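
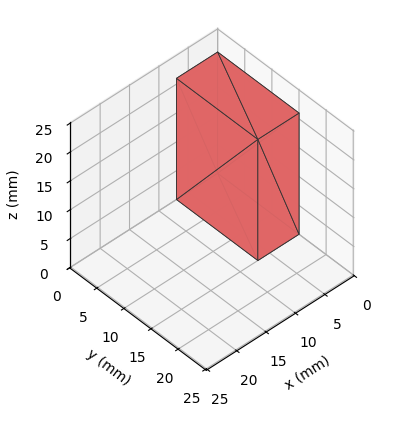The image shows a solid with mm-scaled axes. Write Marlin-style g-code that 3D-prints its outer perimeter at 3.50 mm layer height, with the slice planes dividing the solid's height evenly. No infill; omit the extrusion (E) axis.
Reading the render: the shape is a rectangular box, roughly 7 × 15 mm footprint and 21 mm tall (dimensions read to the nearest mm from the axis ticks). For the g-code, the solid's height is divided into equal slices at the stated Δz and each level perimeter traced with G1 moves after a G0 lift.

; perimeter-only toolpath
G21 ; units = mm
G90 ; absolute positioning
G28 ; home
; layer 1
G0 Z3.50
G0 X0.00 Y0.00
G1 X7.00 Y0.00
G1 X7.00 Y15.00
G1 X0.00 Y15.00
G1 X0.00 Y0.00
; layer 2
G0 Z7.00
G0 X0.00 Y0.00
G1 X7.00 Y0.00
G1 X7.00 Y15.00
G1 X0.00 Y15.00
G1 X0.00 Y0.00
; layer 3
G0 Z10.50
G0 X0.00 Y0.00
G1 X7.00 Y0.00
G1 X7.00 Y15.00
G1 X0.00 Y15.00
G1 X0.00 Y0.00
; layer 4
G0 Z14.00
G0 X0.00 Y0.00
G1 X7.00 Y0.00
G1 X7.00 Y15.00
G1 X0.00 Y15.00
G1 X0.00 Y0.00
; layer 5
G0 Z17.50
G0 X0.00 Y0.00
G1 X7.00 Y0.00
G1 X7.00 Y15.00
G1 X0.00 Y15.00
G1 X0.00 Y0.00
; layer 6
G0 Z21.00
G0 X0.00 Y0.00
G1 X7.00 Y0.00
G1 X7.00 Y15.00
G1 X0.00 Y15.00
G1 X0.00 Y0.00
M2 ; end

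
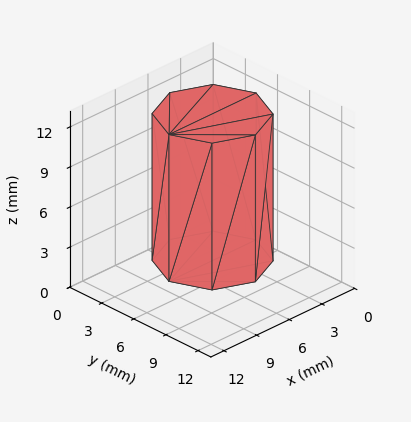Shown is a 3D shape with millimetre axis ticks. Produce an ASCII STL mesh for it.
Reading the render: the shape is a regular 8-sided prism (a cylinder approximated with 8 flat sides), circumscribed radius ≈ 4 mm, height ≈ 11 mm (dimensions read to the nearest mm from the axis ticks). For the STL, each face is triangulated and given an outward normal.

solid part
  facet normal 0.0000 0.0000 -1.0000
    outer loop
      vertex 4.0 8.0 0.0
      vertex 6.8 6.8 0.0
      vertex 8.0 4.0 0.0
    endloop
  endfacet
  facet normal 0.0000 0.0000 -1.0000
    outer loop
      vertex 1.2 6.8 0.0
      vertex 4.0 8.0 0.0
      vertex 8.0 4.0 0.0
    endloop
  endfacet
  facet normal 0.0000 0.0000 -1.0000
    outer loop
      vertex 0.0 4.0 0.0
      vertex 1.2 6.8 0.0
      vertex 8.0 4.0 0.0
    endloop
  endfacet
  facet normal 0.0000 0.0000 -1.0000
    outer loop
      vertex 1.2 1.2 0.0
      vertex 0.0 4.0 0.0
      vertex 8.0 4.0 0.0
    endloop
  endfacet
  facet normal 0.0000 0.0000 -1.0000
    outer loop
      vertex 4.0 0.0 0.0
      vertex 1.2 1.2 0.0
      vertex 8.0 4.0 0.0
    endloop
  endfacet
  facet normal 0.0000 0.0000 -1.0000
    outer loop
      vertex 6.8 1.2 0.0
      vertex 4.0 0.0 0.0
      vertex 8.0 4.0 0.0
    endloop
  endfacet
  facet normal 0.0000 0.0000 1.0000
    outer loop
      vertex 8.0 4.0 11.0
      vertex 6.8 6.8 11.0
      vertex 4.0 8.0 11.0
    endloop
  endfacet
  facet normal 0.0000 0.0000 1.0000
    outer loop
      vertex 8.0 4.0 11.0
      vertex 4.0 8.0 11.0
      vertex 1.2 6.8 11.0
    endloop
  endfacet
  facet normal 0.0000 0.0000 1.0000
    outer loop
      vertex 8.0 4.0 11.0
      vertex 1.2 6.8 11.0
      vertex 0.0 4.0 11.0
    endloop
  endfacet
  facet normal 0.0000 0.0000 1.0000
    outer loop
      vertex 8.0 4.0 11.0
      vertex 0.0 4.0 11.0
      vertex 1.2 1.2 11.0
    endloop
  endfacet
  facet normal 0.0000 0.0000 1.0000
    outer loop
      vertex 8.0 4.0 11.0
      vertex 1.2 1.2 11.0
      vertex 4.0 0.0 11.0
    endloop
  endfacet
  facet normal 0.0000 0.0000 1.0000
    outer loop
      vertex 8.0 4.0 11.0
      vertex 4.0 0.0 11.0
      vertex 6.8 1.2 11.0
    endloop
  endfacet
  facet normal 0.9191 0.3939 0.0000
    outer loop
      vertex 8.0 4.0 0.0
      vertex 6.8 6.8 0.0
      vertex 6.8 6.8 11.0
    endloop
  endfacet
  facet normal 0.9191 0.3939 0.0000
    outer loop
      vertex 8.0 4.0 0.0
      vertex 6.8 6.8 11.0
      vertex 8.0 4.0 11.0
    endloop
  endfacet
  facet normal 0.3939 0.9191 0.0000
    outer loop
      vertex 6.8 6.8 0.0
      vertex 4.0 8.0 0.0
      vertex 4.0 8.0 11.0
    endloop
  endfacet
  facet normal 0.3939 0.9191 0.0000
    outer loop
      vertex 6.8 6.8 0.0
      vertex 4.0 8.0 11.0
      vertex 6.8 6.8 11.0
    endloop
  endfacet
  facet normal -0.3939 0.9191 0.0000
    outer loop
      vertex 4.0 8.0 0.0
      vertex 1.2 6.8 0.0
      vertex 1.2 6.8 11.0
    endloop
  endfacet
  facet normal -0.3939 0.9191 0.0000
    outer loop
      vertex 4.0 8.0 0.0
      vertex 1.2 6.8 11.0
      vertex 4.0 8.0 11.0
    endloop
  endfacet
  facet normal -0.9191 0.3939 0.0000
    outer loop
      vertex 1.2 6.8 0.0
      vertex 0.0 4.0 0.0
      vertex 0.0 4.0 11.0
    endloop
  endfacet
  facet normal -0.9191 0.3939 0.0000
    outer loop
      vertex 1.2 6.8 0.0
      vertex 0.0 4.0 11.0
      vertex 1.2 6.8 11.0
    endloop
  endfacet
  facet normal -0.9191 -0.3939 0.0000
    outer loop
      vertex 0.0 4.0 0.0
      vertex 1.2 1.2 0.0
      vertex 1.2 1.2 11.0
    endloop
  endfacet
  facet normal -0.9191 -0.3939 0.0000
    outer loop
      vertex 0.0 4.0 0.0
      vertex 1.2 1.2 11.0
      vertex 0.0 4.0 11.0
    endloop
  endfacet
  facet normal -0.3939 -0.9191 0.0000
    outer loop
      vertex 1.2 1.2 0.0
      vertex 4.0 0.0 0.0
      vertex 4.0 0.0 11.0
    endloop
  endfacet
  facet normal -0.3939 -0.9191 0.0000
    outer loop
      vertex 1.2 1.2 0.0
      vertex 4.0 0.0 11.0
      vertex 1.2 1.2 11.0
    endloop
  endfacet
  facet normal 0.3939 -0.9191 0.0000
    outer loop
      vertex 4.0 0.0 0.0
      vertex 6.8 1.2 0.0
      vertex 6.8 1.2 11.0
    endloop
  endfacet
  facet normal 0.3939 -0.9191 0.0000
    outer loop
      vertex 4.0 0.0 0.0
      vertex 6.8 1.2 11.0
      vertex 4.0 0.0 11.0
    endloop
  endfacet
  facet normal 0.9191 -0.3939 0.0000
    outer loop
      vertex 6.8 1.2 0.0
      vertex 8.0 4.0 0.0
      vertex 8.0 4.0 11.0
    endloop
  endfacet
  facet normal 0.9191 -0.3939 0.0000
    outer loop
      vertex 6.8 1.2 0.0
      vertex 8.0 4.0 11.0
      vertex 6.8 1.2 11.0
    endloop
  endfacet
endsolid part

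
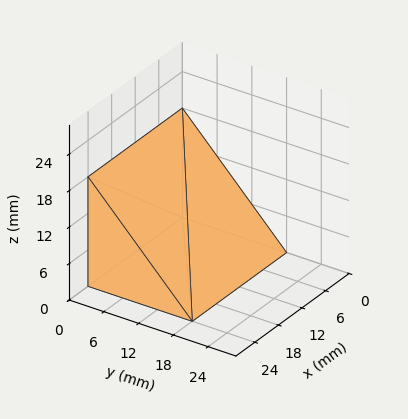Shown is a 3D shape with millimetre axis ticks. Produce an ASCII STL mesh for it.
Reading the render: the shape is a wedge (ramp): 24 × 18 mm base, rising to 18 mm along the y=0 edge and sloping linearly to z=0 at y=18 (dimensions read to the nearest mm from the axis ticks). For the STL, each face is triangulated and given an outward normal.

solid part
  facet normal 0.0000 0.0000 -1.0000
    outer loop
      vertex 24.0 18.0 0.0
      vertex 24.0 0.0 0.0
      vertex 0.0 0.0 0.0
    endloop
  endfacet
  facet normal 0.0000 0.0000 -1.0000
    outer loop
      vertex 0.0 18.0 0.0
      vertex 24.0 18.0 0.0
      vertex 0.0 0.0 0.0
    endloop
  endfacet
  facet normal 0.0000 -1.0000 0.0000
    outer loop
      vertex 0.0 0.0 0.0
      vertex 24.0 0.0 0.0
      vertex 24.0 0.0 18.0
    endloop
  endfacet
  facet normal 0.0000 -1.0000 0.0000
    outer loop
      vertex 0.0 0.0 0.0
      vertex 24.0 0.0 18.0
      vertex 0.0 0.0 18.0
    endloop
  endfacet
  facet normal 0.0000 0.7071 0.7071
    outer loop
      vertex 0.0 0.0 18.0
      vertex 24.0 0.0 18.0
      vertex 24.0 18.0 0.0
    endloop
  endfacet
  facet normal 0.0000 0.7071 0.7071
    outer loop
      vertex 0.0 0.0 18.0
      vertex 24.0 18.0 0.0
      vertex 0.0 18.0 0.0
    endloop
  endfacet
  facet normal -1.0000 0.0000 0.0000
    outer loop
      vertex 0.0 0.0 18.0
      vertex 0.0 18.0 0.0
      vertex 0.0 0.0 0.0
    endloop
  endfacet
  facet normal 1.0000 0.0000 0.0000
    outer loop
      vertex 24.0 0.0 0.0
      vertex 24.0 18.0 0.0
      vertex 24.0 0.0 18.0
    endloop
  endfacet
endsolid part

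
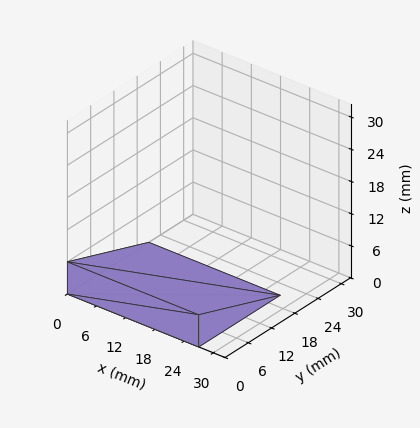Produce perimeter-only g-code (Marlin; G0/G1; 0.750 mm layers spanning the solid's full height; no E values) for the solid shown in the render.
Reading the render: the shape is a wedge (ramp): 27 × 21 mm base, rising to 6 mm along the y=0 edge and sloping linearly to z=0 at y=21 (dimensions read to the nearest mm from the axis ticks). For the g-code, the solid's height is divided into equal slices at the stated Δz and each level perimeter traced with G1 moves after a G0 lift.

; perimeter-only toolpath
G21 ; units = mm
G90 ; absolute positioning
G28 ; home
; layer 1
G0 Z0.750
G0 X0.000 Y0.000
G1 X27.000 Y0.000
G1 X27.000 Y18.375
G1 X0.000 Y18.375
G1 X0.000 Y0.000
; layer 2
G0 Z1.500
G0 X0.000 Y0.000
G1 X27.000 Y0.000
G1 X27.000 Y15.750
G1 X0.000 Y15.750
G1 X0.000 Y0.000
; layer 3
G0 Z2.250
G0 X0.000 Y0.000
G1 X27.000 Y0.000
G1 X27.000 Y13.125
G1 X0.000 Y13.125
G1 X0.000 Y0.000
; layer 4
G0 Z3.000
G0 X0.000 Y0.000
G1 X27.000 Y0.000
G1 X27.000 Y10.500
G1 X0.000 Y10.500
G1 X0.000 Y0.000
; layer 5
G0 Z3.750
G0 X0.000 Y0.000
G1 X27.000 Y0.000
G1 X27.000 Y7.875
G1 X0.000 Y7.875
G1 X0.000 Y0.000
; layer 6
G0 Z4.500
G0 X0.000 Y0.000
G1 X27.000 Y0.000
G1 X27.000 Y5.250
G1 X0.000 Y5.250
G1 X0.000 Y0.000
; layer 7
G0 Z5.250
G0 X0.000 Y0.000
G1 X27.000 Y0.000
G1 X27.000 Y2.625
G1 X0.000 Y2.625
G1 X0.000 Y0.000
M2 ; end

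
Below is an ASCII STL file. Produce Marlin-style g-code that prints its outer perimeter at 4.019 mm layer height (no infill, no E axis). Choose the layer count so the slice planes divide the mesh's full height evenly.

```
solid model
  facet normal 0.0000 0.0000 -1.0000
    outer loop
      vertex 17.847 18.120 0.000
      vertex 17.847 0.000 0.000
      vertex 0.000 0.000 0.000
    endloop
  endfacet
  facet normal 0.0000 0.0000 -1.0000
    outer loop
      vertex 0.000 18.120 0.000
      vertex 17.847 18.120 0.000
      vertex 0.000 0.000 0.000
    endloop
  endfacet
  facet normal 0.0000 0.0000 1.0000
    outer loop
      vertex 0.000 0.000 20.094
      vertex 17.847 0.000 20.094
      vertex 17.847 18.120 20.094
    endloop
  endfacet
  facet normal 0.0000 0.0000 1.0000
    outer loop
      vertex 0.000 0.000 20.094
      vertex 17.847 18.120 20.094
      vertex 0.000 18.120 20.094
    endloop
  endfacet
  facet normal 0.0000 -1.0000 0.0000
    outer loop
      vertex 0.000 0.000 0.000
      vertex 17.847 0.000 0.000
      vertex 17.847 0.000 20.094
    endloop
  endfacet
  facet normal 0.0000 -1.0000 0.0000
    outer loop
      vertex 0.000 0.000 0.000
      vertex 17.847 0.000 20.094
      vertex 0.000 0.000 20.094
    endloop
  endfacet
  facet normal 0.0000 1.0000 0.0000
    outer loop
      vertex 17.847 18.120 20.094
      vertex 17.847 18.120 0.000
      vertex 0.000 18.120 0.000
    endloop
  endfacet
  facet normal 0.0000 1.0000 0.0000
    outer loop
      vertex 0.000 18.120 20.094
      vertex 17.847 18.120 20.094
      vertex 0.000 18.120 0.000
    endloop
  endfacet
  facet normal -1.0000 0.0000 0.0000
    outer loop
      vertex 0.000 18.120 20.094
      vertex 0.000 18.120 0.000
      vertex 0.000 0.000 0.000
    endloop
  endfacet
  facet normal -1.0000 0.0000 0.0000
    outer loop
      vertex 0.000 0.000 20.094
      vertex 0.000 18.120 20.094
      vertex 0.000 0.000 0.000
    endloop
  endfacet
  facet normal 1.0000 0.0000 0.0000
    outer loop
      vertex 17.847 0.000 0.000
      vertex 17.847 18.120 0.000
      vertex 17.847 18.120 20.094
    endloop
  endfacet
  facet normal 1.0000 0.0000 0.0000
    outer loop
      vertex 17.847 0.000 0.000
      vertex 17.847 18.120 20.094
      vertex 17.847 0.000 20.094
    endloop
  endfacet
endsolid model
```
; perimeter-only toolpath
G21 ; units = mm
G90 ; absolute positioning
G28 ; home
; layer 1
G0 Z4.019
G0 X0.000 Y0.000
G1 X17.847 Y0.000
G1 X17.847 Y18.120
G1 X0.000 Y18.120
G1 X0.000 Y0.000
; layer 2
G0 Z8.038
G0 X0.000 Y0.000
G1 X17.847 Y0.000
G1 X17.847 Y18.120
G1 X0.000 Y18.120
G1 X0.000 Y0.000
; layer 3
G0 Z12.056
G0 X0.000 Y0.000
G1 X17.847 Y0.000
G1 X17.847 Y18.120
G1 X0.000 Y18.120
G1 X0.000 Y0.000
; layer 4
G0 Z16.075
G0 X0.000 Y0.000
G1 X17.847 Y0.000
G1 X17.847 Y18.120
G1 X0.000 Y18.120
G1 X0.000 Y0.000
; layer 5
G0 Z20.094
G0 X0.000 Y0.000
G1 X17.847 Y0.000
G1 X17.847 Y18.120
G1 X0.000 Y18.120
G1 X0.000 Y0.000
M2 ; end

The solid is a rectangular box, roughly 17.8 × 18.1 mm footprint and 20.1 mm tall. Slicing at Δz = 4.019 mm — 5 equal slices spanning the solid's height, so layer i sits at z = i·h/5 — gives 5 non-empty perimeters. Each is a 4-segment closed polygon; G0 lifts to the layer z and rapids to the start vertex, then G1 traces the edges.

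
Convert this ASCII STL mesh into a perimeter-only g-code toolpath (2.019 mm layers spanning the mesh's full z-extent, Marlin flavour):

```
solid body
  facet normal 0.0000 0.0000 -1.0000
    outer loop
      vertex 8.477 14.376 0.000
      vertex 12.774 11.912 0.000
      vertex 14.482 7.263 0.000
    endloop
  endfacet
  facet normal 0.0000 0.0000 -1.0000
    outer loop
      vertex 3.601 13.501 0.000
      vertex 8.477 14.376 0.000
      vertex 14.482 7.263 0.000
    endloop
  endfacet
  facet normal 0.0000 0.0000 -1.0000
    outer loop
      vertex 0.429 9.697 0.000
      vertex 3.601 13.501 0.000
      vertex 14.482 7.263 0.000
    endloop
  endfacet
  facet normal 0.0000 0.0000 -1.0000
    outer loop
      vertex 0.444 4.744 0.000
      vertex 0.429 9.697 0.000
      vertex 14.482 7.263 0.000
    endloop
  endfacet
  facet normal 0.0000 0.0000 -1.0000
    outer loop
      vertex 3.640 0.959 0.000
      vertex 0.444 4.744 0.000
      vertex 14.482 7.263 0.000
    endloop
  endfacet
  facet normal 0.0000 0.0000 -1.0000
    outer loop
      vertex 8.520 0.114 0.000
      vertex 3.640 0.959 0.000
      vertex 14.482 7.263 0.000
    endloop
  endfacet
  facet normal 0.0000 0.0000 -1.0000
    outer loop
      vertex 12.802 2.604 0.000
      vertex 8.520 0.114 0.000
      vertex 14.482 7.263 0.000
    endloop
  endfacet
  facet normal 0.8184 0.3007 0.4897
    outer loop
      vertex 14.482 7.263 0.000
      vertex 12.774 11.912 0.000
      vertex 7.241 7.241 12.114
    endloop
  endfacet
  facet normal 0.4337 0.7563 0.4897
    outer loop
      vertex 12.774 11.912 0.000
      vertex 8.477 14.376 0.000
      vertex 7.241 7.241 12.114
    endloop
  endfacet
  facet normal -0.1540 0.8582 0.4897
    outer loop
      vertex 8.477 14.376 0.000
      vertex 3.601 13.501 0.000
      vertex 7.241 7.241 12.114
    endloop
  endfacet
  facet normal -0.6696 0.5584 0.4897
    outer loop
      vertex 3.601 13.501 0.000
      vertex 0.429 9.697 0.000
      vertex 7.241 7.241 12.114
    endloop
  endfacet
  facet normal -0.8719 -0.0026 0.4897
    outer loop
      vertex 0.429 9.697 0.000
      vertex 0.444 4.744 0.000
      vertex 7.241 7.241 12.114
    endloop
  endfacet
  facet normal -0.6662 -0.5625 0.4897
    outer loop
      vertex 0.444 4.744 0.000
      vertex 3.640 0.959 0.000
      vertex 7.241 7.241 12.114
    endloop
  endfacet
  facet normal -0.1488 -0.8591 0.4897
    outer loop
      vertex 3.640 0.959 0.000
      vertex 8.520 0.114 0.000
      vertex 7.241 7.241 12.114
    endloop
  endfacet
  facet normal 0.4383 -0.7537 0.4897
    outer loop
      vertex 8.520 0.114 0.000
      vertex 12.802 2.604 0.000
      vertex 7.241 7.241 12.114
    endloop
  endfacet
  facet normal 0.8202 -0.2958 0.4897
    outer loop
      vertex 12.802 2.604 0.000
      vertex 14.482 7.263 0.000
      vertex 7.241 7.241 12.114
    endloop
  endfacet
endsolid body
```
; perimeter-only toolpath
G21 ; units = mm
G90 ; absolute positioning
G28 ; home
; layer 1
G0 Z2.019
G0 X13.275 Y7.259
G1 X11.852 Y11.134
G1 X8.271 Y13.187
G1 X4.208 Y12.458
G1 X1.564 Y9.288
G1 X1.577 Y5.160
G1 X4.240 Y2.006
G1 X8.307 Y1.302
G1 X11.875 Y3.377
G1 X13.275 Y7.259
; layer 2
G0 Z4.038
G0 X12.068 Y7.256
G1 X10.930 Y10.355
G1 X8.065 Y11.998
G1 X4.814 Y11.414
G1 X2.700 Y8.878
G1 X2.710 Y5.576
G1 X4.840 Y3.053
G1 X8.094 Y2.490
G1 X10.948 Y4.150
G1 X12.068 Y7.256
; layer 3
G0 Z6.057
G0 X10.861 Y7.252
G1 X10.008 Y9.576
G1 X7.859 Y10.808
G1 X5.421 Y10.371
G1 X3.835 Y8.469
G1 X3.842 Y5.992
G1 X5.441 Y4.100
G1 X7.880 Y3.677
G1 X10.021 Y4.922
G1 X10.861 Y7.252
; layer 4
G0 Z8.076
G0 X9.655 Y7.248
G1 X9.085 Y8.798
G1 X7.653 Y9.619
G1 X6.028 Y9.328
G1 X4.970 Y8.060
G1 X4.975 Y6.409
G1 X6.041 Y5.147
G1 X7.667 Y4.865
G1 X9.095 Y5.695
G1 X9.655 Y7.248
; layer 5
G0 Z10.095
G0 X8.448 Y7.245
G1 X8.163 Y8.019
G1 X7.447 Y8.430
G1 X6.634 Y8.284
G1 X6.106 Y7.650
G1 X6.108 Y6.825
G1 X6.641 Y6.194
G1 X7.454 Y6.053
G1 X8.168 Y6.468
G1 X8.448 Y7.245
M2 ; end

The solid is a regular 9-sided pyramid, base circumscribed radius ≈ 7.24 mm, apex at z ≈ 12.1 mm. Slicing at Δz = 2.019 mm — 6 equal slices spanning the solid's height, so layer i sits at z = i·h/6 — gives 5 non-empty perimeters. Each is a 9-segment closed polygon; G0 lifts to the layer z and rapids to the start vertex, then G1 traces the edges. The cross-section shrinks linearly with z (the slice at the apex is degenerate and omitted).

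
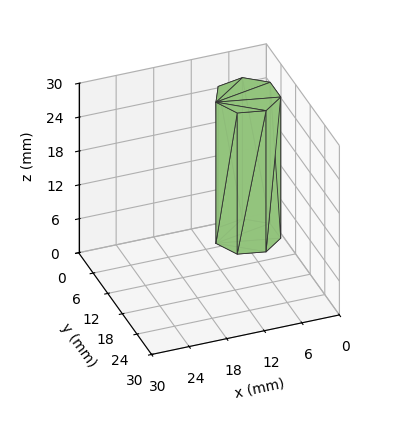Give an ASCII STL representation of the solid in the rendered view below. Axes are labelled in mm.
Reading the render: the shape is a regular 7-sided prism (a cylinder approximated with 7 flat sides), circumscribed radius ≈ 5 mm, height ≈ 25 mm (dimensions read to the nearest mm from the axis ticks). For the STL, each face is triangulated and given an outward normal.

solid part
  facet normal 0.0000 0.0000 -1.0000
    outer loop
      vertex 3.89 9.87 0.00
      vertex 8.12 8.91 0.00
      vertex 10.00 5.00 0.00
    endloop
  endfacet
  facet normal 0.0000 0.0000 -1.0000
    outer loop
      vertex 0.50 7.17 0.00
      vertex 3.89 9.87 0.00
      vertex 10.00 5.00 0.00
    endloop
  endfacet
  facet normal 0.0000 0.0000 -1.0000
    outer loop
      vertex 0.50 2.83 0.00
      vertex 0.50 7.17 0.00
      vertex 10.00 5.00 0.00
    endloop
  endfacet
  facet normal 0.0000 0.0000 -1.0000
    outer loop
      vertex 3.89 0.13 0.00
      vertex 0.50 2.83 0.00
      vertex 10.00 5.00 0.00
    endloop
  endfacet
  facet normal 0.0000 0.0000 -1.0000
    outer loop
      vertex 8.12 1.09 0.00
      vertex 3.89 0.13 0.00
      vertex 10.00 5.00 0.00
    endloop
  endfacet
  facet normal 0.0000 0.0000 1.0000
    outer loop
      vertex 10.00 5.00 25.00
      vertex 8.12 8.91 25.00
      vertex 3.89 9.87 25.00
    endloop
  endfacet
  facet normal 0.0000 0.0000 1.0000
    outer loop
      vertex 10.00 5.00 25.00
      vertex 3.89 9.87 25.00
      vertex 0.50 7.17 25.00
    endloop
  endfacet
  facet normal 0.0000 0.0000 1.0000
    outer loop
      vertex 10.00 5.00 25.00
      vertex 0.50 7.17 25.00
      vertex 0.50 2.83 25.00
    endloop
  endfacet
  facet normal 0.0000 0.0000 1.0000
    outer loop
      vertex 10.00 5.00 25.00
      vertex 0.50 2.83 25.00
      vertex 3.89 0.13 25.00
    endloop
  endfacet
  facet normal 0.0000 0.0000 1.0000
    outer loop
      vertex 10.00 5.00 25.00
      vertex 3.89 0.13 25.00
      vertex 8.12 1.09 25.00
    endloop
  endfacet
  facet normal 0.9012 0.4333 0.0000
    outer loop
      vertex 10.00 5.00 0.00
      vertex 8.12 8.91 0.00
      vertex 8.12 8.91 25.00
    endloop
  endfacet
  facet normal 0.9012 0.4333 0.0000
    outer loop
      vertex 10.00 5.00 0.00
      vertex 8.12 8.91 25.00
      vertex 10.00 5.00 25.00
    endloop
  endfacet
  facet normal 0.2213 0.9752 0.0000
    outer loop
      vertex 8.12 8.91 0.00
      vertex 3.89 9.87 0.00
      vertex 3.89 9.87 25.00
    endloop
  endfacet
  facet normal 0.2213 0.9752 0.0000
    outer loop
      vertex 8.12 8.91 0.00
      vertex 3.89 9.87 25.00
      vertex 8.12 8.91 25.00
    endloop
  endfacet
  facet normal -0.6230 0.7822 0.0000
    outer loop
      vertex 3.89 9.87 0.00
      vertex 0.50 7.17 0.00
      vertex 0.50 7.17 25.00
    endloop
  endfacet
  facet normal -0.6230 0.7822 0.0000
    outer loop
      vertex 3.89 9.87 0.00
      vertex 0.50 7.17 25.00
      vertex 3.89 9.87 25.00
    endloop
  endfacet
  facet normal -1.0000 0.0000 0.0000
    outer loop
      vertex 0.50 7.17 0.00
      vertex 0.50 2.83 0.00
      vertex 0.50 2.83 25.00
    endloop
  endfacet
  facet normal -1.0000 0.0000 0.0000
    outer loop
      vertex 0.50 7.17 0.00
      vertex 0.50 2.83 25.00
      vertex 0.50 7.17 25.00
    endloop
  endfacet
  facet normal -0.6230 -0.7822 0.0000
    outer loop
      vertex 0.50 2.83 0.00
      vertex 3.89 0.13 0.00
      vertex 3.89 0.13 25.00
    endloop
  endfacet
  facet normal -0.6230 -0.7822 0.0000
    outer loop
      vertex 0.50 2.83 0.00
      vertex 3.89 0.13 25.00
      vertex 0.50 2.83 25.00
    endloop
  endfacet
  facet normal 0.2213 -0.9752 0.0000
    outer loop
      vertex 3.89 0.13 0.00
      vertex 8.12 1.09 0.00
      vertex 8.12 1.09 25.00
    endloop
  endfacet
  facet normal 0.2213 -0.9752 0.0000
    outer loop
      vertex 3.89 0.13 0.00
      vertex 8.12 1.09 25.00
      vertex 3.89 0.13 25.00
    endloop
  endfacet
  facet normal 0.9012 -0.4333 0.0000
    outer loop
      vertex 8.12 1.09 0.00
      vertex 10.00 5.00 0.00
      vertex 10.00 5.00 25.00
    endloop
  endfacet
  facet normal 0.9012 -0.4333 0.0000
    outer loop
      vertex 8.12 1.09 0.00
      vertex 10.00 5.00 25.00
      vertex 8.12 1.09 25.00
    endloop
  endfacet
endsolid part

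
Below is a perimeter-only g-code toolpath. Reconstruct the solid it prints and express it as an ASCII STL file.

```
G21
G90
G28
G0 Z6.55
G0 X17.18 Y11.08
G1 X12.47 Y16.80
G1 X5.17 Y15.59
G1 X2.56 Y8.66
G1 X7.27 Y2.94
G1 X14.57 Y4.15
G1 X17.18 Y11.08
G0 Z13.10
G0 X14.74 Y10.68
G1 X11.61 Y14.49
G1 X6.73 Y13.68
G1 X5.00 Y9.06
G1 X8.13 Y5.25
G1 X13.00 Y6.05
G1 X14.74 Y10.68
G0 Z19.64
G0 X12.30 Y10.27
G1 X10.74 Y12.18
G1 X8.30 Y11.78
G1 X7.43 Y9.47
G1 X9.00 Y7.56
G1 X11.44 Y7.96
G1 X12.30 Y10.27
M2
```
solid part
  facet normal 0.0000 0.0000 -1.0000
    outer loop
      vertex 3.60 17.50 0.00
      vertex 13.34 19.11 0.00
      vertex 19.61 11.48 0.00
    endloop
  endfacet
  facet normal 0.0000 0.0000 -1.0000
    outer loop
      vertex 0.13 8.26 0.00
      vertex 3.60 17.50 0.00
      vertex 19.61 11.48 0.00
    endloop
  endfacet
  facet normal 0.0000 0.0000 -1.0000
    outer loop
      vertex 6.40 0.63 0.00
      vertex 0.13 8.26 0.00
      vertex 19.61 11.48 0.00
    endloop
  endfacet
  facet normal 0.0000 0.0000 -1.0000
    outer loop
      vertex 16.14 2.24 0.00
      vertex 6.40 0.63 0.00
      vertex 19.61 11.48 0.00
    endloop
  endfacet
  facet normal 0.7345 0.6036 0.3103
    outer loop
      vertex 19.61 11.48 0.00
      vertex 13.34 19.11 0.00
      vertex 9.87 9.87 26.19
    endloop
  endfacet
  facet normal -0.1550 0.9379 0.3104
    outer loop
      vertex 13.34 19.11 0.00
      vertex 3.60 17.50 0.00
      vertex 9.87 9.87 26.19
    endloop
  endfacet
  facet normal -0.8899 0.3342 0.3104
    outer loop
      vertex 3.60 17.50 0.00
      vertex 0.13 8.26 0.00
      vertex 9.87 9.87 26.19
    endloop
  endfacet
  facet normal -0.7345 -0.6036 0.3103
    outer loop
      vertex 0.13 8.26 0.00
      vertex 6.40 0.63 0.00
      vertex 9.87 9.87 26.19
    endloop
  endfacet
  facet normal 0.1550 -0.9379 0.3104
    outer loop
      vertex 6.40 0.63 0.00
      vertex 16.14 2.24 0.00
      vertex 9.87 9.87 26.19
    endloop
  endfacet
  facet normal 0.8899 -0.3342 0.3104
    outer loop
      vertex 16.14 2.24 0.00
      vertex 19.61 11.48 0.00
      vertex 9.87 9.87 26.19
    endloop
  endfacet
endsolid part

The G0 Z moves step by Δz≈6.55 mm. The G1 loops shrink linearly with z, so the solid tapers from its base footprint up to z≈26.2. Closing with a flat bottom cap and the tapered top and triangulating gives 10 facets — a regular 6-sided pyramid, base circumscribed radius ≈ 9.87 mm, apex at z ≈ 26.2 mm.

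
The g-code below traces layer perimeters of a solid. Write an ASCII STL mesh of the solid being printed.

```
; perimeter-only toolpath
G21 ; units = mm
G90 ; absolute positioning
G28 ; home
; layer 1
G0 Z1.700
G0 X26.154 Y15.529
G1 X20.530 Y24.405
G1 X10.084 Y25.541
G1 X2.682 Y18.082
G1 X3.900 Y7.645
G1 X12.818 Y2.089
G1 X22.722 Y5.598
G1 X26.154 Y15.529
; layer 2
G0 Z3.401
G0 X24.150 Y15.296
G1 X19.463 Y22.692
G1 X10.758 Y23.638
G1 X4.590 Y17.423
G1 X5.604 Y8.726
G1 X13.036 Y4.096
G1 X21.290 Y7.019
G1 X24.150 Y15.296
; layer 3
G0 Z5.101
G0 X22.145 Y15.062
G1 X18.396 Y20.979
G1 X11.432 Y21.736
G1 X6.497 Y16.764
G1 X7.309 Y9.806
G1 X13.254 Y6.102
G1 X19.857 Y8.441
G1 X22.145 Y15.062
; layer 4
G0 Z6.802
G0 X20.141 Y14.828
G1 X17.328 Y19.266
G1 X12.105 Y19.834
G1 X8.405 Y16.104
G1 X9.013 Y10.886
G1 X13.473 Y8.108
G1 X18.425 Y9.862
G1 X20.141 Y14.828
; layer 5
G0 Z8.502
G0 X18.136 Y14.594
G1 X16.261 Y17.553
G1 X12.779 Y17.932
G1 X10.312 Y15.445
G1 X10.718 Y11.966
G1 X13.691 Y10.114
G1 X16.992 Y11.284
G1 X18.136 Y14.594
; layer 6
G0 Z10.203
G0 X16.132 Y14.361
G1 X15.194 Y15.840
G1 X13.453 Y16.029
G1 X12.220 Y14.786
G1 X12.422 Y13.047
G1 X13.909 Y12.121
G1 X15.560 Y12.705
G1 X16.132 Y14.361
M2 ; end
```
solid part
  facet normal 0.0000 0.0000 -1.0000
    outer loop
      vertex 9.410 27.443 0.000
      vertex 21.597 26.118 0.000
      vertex 28.159 15.763 0.000
    endloop
  endfacet
  facet normal 0.0000 0.0000 -1.0000
    outer loop
      vertex 0.775 18.741 0.000
      vertex 9.410 27.443 0.000
      vertex 28.159 15.763 0.000
    endloop
  endfacet
  facet normal 0.0000 0.0000 -1.0000
    outer loop
      vertex 2.195 6.565 0.000
      vertex 0.775 18.741 0.000
      vertex 28.159 15.763 0.000
    endloop
  endfacet
  facet normal 0.0000 0.0000 -1.0000
    outer loop
      vertex 12.600 0.083 0.000
      vertex 2.195 6.565 0.000
      vertex 28.159 15.763 0.000
    endloop
  endfacet
  facet normal 0.0000 0.0000 -1.0000
    outer loop
      vertex 24.155 4.176 0.000
      vertex 12.600 0.083 0.000
      vertex 28.159 15.763 0.000
    endloop
  endfacet
  facet normal 0.5769 0.3656 0.7304
    outer loop
      vertex 28.159 15.763 0.000
      vertex 21.597 26.118 0.000
      vertex 14.127 14.127 11.903
    endloop
  endfacet
  facet normal 0.0738 0.6790 0.7304
    outer loop
      vertex 21.597 26.118 0.000
      vertex 9.410 27.443 0.000
      vertex 14.127 14.127 11.903
    endloop
  endfacet
  facet normal -0.4849 0.4811 0.7304
    outer loop
      vertex 9.410 27.443 0.000
      vertex 0.775 18.741 0.000
      vertex 14.127 14.127 11.903
    endloop
  endfacet
  facet normal -0.6785 -0.0791 0.7304
    outer loop
      vertex 0.775 18.741 0.000
      vertex 2.195 6.565 0.000
      vertex 14.127 14.127 11.903
    endloop
  endfacet
  facet normal -0.3612 -0.5798 0.7304
    outer loop
      vertex 2.195 6.565 0.000
      vertex 12.600 0.083 0.000
      vertex 14.127 14.127 11.903
    endloop
  endfacet
  facet normal 0.2281 -0.6438 0.7304
    outer loop
      vertex 12.600 0.083 0.000
      vertex 24.155 4.176 0.000
      vertex 14.127 14.127 11.903
    endloop
  endfacet
  facet normal 0.6456 -0.2231 0.7304
    outer loop
      vertex 24.155 4.176 0.000
      vertex 28.159 15.763 0.000
      vertex 14.127 14.127 11.903
    endloop
  endfacet
endsolid part

The G0 Z moves step by Δz≈1.700 mm. The G1 loops shrink linearly with z, so the solid tapers from its base footprint up to z≈11.9. Closing with a flat bottom cap and the tapered top and triangulating gives 12 facets — a regular 7-sided pyramid, base circumscribed radius ≈ 14.1 mm, apex at z ≈ 11.9 mm.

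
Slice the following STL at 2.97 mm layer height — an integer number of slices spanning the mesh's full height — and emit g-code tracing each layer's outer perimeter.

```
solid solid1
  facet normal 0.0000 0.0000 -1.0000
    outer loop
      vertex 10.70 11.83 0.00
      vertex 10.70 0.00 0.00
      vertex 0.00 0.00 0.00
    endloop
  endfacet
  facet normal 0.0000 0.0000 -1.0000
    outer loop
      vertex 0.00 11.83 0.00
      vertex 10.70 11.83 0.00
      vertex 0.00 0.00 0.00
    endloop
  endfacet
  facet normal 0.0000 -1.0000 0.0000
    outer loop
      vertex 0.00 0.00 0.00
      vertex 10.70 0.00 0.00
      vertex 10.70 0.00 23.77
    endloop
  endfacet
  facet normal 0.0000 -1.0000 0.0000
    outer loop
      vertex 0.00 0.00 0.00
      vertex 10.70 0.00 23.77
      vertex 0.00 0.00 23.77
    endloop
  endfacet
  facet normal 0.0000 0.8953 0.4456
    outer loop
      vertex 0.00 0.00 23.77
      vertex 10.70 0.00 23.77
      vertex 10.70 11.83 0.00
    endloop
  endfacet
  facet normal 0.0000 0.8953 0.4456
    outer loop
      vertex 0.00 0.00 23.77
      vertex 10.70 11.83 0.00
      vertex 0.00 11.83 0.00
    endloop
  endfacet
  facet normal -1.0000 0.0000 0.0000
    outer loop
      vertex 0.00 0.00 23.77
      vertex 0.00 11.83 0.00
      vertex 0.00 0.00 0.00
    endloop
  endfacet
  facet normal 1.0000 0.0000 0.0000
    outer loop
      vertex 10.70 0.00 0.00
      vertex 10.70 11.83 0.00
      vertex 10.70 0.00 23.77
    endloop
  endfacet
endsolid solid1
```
; perimeter-only toolpath
G21 ; units = mm
G90 ; absolute positioning
G28 ; home
; layer 1
G0 Z2.97
G0 X0.00 Y0.00
G1 X10.70 Y0.00
G1 X10.70 Y10.35
G1 X0.00 Y10.35
G1 X0.00 Y0.00
; layer 2
G0 Z5.94
G0 X0.00 Y0.00
G1 X10.70 Y0.00
G1 X10.70 Y8.87
G1 X0.00 Y8.87
G1 X0.00 Y0.00
; layer 3
G0 Z8.91
G0 X0.00 Y0.00
G1 X10.70 Y0.00
G1 X10.70 Y7.39
G1 X0.00 Y7.39
G1 X0.00 Y0.00
; layer 4
G0 Z11.88
G0 X0.00 Y0.00
G1 X10.70 Y0.00
G1 X10.70 Y5.92
G1 X0.00 Y5.92
G1 X0.00 Y0.00
; layer 5
G0 Z14.86
G0 X0.00 Y0.00
G1 X10.70 Y0.00
G1 X10.70 Y4.44
G1 X0.00 Y4.44
G1 X0.00 Y0.00
; layer 6
G0 Z17.83
G0 X0.00 Y0.00
G1 X10.70 Y0.00
G1 X10.70 Y2.96
G1 X0.00 Y2.96
G1 X0.00 Y0.00
; layer 7
G0 Z20.80
G0 X0.00 Y0.00
G1 X10.70 Y0.00
G1 X10.70 Y1.48
G1 X0.00 Y1.48
G1 X0.00 Y0.00
M2 ; end

The solid is a wedge (ramp): 10.7 × 11.8 mm base, rising to 23.8 mm along the y=0 edge and sloping linearly to z=0 at y=11.8. Slicing at Δz = 2.97 mm — 8 equal slices spanning the solid's height, so layer i sits at z = i·h/8 — gives 7 non-empty perimeters. Each is a 4-segment closed polygon; G0 lifts to the layer z and rapids to the start vertex, then G1 traces the edges. The cross-section shrinks linearly with z (the slice at the apex is degenerate and omitted).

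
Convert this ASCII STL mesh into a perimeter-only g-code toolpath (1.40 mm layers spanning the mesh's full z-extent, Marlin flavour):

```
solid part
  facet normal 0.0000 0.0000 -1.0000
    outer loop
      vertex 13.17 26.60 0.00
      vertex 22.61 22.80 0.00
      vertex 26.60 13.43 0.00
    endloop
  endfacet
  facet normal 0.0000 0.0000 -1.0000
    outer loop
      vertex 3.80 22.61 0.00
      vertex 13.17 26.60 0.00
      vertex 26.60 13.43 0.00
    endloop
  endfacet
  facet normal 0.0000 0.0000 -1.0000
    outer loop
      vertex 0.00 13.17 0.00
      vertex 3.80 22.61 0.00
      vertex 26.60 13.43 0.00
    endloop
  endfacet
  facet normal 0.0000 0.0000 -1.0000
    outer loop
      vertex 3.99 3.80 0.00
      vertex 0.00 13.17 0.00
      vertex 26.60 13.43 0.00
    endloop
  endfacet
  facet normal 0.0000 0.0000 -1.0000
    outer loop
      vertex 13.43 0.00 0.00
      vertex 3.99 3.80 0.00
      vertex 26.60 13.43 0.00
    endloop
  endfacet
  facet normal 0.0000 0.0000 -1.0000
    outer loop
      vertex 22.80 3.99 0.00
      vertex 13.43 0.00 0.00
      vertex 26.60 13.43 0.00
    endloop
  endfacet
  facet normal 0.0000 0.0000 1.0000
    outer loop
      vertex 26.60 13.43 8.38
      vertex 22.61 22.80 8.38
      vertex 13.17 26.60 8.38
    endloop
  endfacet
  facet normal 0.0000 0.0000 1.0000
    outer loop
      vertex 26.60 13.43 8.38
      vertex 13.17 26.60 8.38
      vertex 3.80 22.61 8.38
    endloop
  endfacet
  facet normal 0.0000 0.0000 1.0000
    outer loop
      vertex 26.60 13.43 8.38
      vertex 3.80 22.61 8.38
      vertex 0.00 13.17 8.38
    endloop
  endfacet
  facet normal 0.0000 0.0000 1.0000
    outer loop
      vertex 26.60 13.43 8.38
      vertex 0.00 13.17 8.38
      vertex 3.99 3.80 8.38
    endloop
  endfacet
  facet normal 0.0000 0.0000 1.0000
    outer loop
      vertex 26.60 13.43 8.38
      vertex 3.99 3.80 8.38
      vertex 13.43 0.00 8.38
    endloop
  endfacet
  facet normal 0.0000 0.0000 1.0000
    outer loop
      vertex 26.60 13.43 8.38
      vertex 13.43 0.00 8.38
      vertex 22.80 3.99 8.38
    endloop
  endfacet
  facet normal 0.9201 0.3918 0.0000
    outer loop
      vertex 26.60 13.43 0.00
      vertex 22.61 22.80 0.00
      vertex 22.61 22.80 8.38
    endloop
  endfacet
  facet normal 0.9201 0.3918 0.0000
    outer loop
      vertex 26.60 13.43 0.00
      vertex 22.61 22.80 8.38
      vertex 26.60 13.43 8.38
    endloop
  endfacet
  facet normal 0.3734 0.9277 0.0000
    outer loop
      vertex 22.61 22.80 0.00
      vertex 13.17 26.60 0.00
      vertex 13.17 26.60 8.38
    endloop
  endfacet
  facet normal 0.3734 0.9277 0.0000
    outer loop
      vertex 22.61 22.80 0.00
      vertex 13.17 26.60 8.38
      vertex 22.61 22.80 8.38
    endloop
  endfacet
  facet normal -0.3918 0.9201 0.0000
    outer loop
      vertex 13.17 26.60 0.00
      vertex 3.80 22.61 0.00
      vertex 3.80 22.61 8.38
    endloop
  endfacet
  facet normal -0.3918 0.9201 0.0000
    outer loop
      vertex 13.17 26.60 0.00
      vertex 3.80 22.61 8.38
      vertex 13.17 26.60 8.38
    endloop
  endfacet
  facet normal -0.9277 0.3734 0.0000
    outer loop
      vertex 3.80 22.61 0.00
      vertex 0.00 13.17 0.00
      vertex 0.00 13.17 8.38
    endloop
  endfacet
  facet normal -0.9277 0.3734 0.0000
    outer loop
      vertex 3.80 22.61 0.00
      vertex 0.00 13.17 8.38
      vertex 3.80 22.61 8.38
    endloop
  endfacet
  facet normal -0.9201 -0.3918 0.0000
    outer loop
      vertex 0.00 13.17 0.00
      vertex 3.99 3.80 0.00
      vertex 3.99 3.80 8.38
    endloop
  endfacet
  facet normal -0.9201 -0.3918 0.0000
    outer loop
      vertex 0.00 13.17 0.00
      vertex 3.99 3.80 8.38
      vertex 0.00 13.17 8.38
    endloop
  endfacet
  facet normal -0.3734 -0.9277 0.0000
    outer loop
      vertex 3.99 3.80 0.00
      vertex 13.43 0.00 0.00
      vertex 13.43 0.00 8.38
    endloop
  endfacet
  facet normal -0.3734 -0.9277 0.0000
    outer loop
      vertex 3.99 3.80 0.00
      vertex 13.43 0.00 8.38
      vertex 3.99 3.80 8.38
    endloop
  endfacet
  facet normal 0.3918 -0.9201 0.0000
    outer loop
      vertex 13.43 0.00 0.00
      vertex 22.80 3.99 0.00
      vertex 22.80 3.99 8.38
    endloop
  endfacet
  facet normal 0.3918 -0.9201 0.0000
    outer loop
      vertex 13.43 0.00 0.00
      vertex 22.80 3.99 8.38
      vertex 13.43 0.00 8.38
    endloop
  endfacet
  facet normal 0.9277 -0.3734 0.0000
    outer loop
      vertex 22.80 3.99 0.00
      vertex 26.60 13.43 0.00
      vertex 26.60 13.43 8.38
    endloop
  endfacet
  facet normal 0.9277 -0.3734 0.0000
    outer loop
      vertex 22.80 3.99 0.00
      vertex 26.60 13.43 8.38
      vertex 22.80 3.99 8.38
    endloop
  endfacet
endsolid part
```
; perimeter-only toolpath
G21 ; units = mm
G90 ; absolute positioning
G28 ; home
; layer 1
G0 Z1.40
G0 X26.60 Y13.43
G1 X22.61 Y22.80
G1 X13.17 Y26.60
G1 X3.80 Y22.61
G1 X0.00 Y13.17
G1 X3.99 Y3.80
G1 X13.43 Y0.00
G1 X22.80 Y3.99
G1 X26.60 Y13.43
; layer 2
G0 Z2.79
G0 X26.60 Y13.43
G1 X22.61 Y22.80
G1 X13.17 Y26.60
G1 X3.80 Y22.61
G1 X0.00 Y13.17
G1 X3.99 Y3.80
G1 X13.43 Y0.00
G1 X22.80 Y3.99
G1 X26.60 Y13.43
; layer 3
G0 Z4.19
G0 X26.60 Y13.43
G1 X22.61 Y22.80
G1 X13.17 Y26.60
G1 X3.80 Y22.61
G1 X0.00 Y13.17
G1 X3.99 Y3.80
G1 X13.43 Y0.00
G1 X22.80 Y3.99
G1 X26.60 Y13.43
; layer 4
G0 Z5.59
G0 X26.60 Y13.43
G1 X22.61 Y22.80
G1 X13.17 Y26.60
G1 X3.80 Y22.61
G1 X0.00 Y13.17
G1 X3.99 Y3.80
G1 X13.43 Y0.00
G1 X22.80 Y3.99
G1 X26.60 Y13.43
; layer 5
G0 Z6.98
G0 X26.60 Y13.43
G1 X22.61 Y22.80
G1 X13.17 Y26.60
G1 X3.80 Y22.61
G1 X0.00 Y13.17
G1 X3.99 Y3.80
G1 X13.43 Y0.00
G1 X22.80 Y3.99
G1 X26.60 Y13.43
; layer 6
G0 Z8.38
G0 X26.60 Y13.43
G1 X22.61 Y22.80
G1 X13.17 Y26.60
G1 X3.80 Y22.61
G1 X0.00 Y13.17
G1 X3.99 Y3.80
G1 X13.43 Y0.00
G1 X22.80 Y3.99
G1 X26.60 Y13.43
M2 ; end

The solid is a regular 8-sided prism (a cylinder approximated with 8 flat sides), circumscribed radius ≈ 13.3 mm, height ≈ 8.38 mm. Slicing at Δz = 1.40 mm — 6 equal slices spanning the solid's height, so layer i sits at z = i·h/6 — gives 6 non-empty perimeters. Each is a 8-segment closed polygon; G0 lifts to the layer z and rapids to the start vertex, then G1 traces the edges.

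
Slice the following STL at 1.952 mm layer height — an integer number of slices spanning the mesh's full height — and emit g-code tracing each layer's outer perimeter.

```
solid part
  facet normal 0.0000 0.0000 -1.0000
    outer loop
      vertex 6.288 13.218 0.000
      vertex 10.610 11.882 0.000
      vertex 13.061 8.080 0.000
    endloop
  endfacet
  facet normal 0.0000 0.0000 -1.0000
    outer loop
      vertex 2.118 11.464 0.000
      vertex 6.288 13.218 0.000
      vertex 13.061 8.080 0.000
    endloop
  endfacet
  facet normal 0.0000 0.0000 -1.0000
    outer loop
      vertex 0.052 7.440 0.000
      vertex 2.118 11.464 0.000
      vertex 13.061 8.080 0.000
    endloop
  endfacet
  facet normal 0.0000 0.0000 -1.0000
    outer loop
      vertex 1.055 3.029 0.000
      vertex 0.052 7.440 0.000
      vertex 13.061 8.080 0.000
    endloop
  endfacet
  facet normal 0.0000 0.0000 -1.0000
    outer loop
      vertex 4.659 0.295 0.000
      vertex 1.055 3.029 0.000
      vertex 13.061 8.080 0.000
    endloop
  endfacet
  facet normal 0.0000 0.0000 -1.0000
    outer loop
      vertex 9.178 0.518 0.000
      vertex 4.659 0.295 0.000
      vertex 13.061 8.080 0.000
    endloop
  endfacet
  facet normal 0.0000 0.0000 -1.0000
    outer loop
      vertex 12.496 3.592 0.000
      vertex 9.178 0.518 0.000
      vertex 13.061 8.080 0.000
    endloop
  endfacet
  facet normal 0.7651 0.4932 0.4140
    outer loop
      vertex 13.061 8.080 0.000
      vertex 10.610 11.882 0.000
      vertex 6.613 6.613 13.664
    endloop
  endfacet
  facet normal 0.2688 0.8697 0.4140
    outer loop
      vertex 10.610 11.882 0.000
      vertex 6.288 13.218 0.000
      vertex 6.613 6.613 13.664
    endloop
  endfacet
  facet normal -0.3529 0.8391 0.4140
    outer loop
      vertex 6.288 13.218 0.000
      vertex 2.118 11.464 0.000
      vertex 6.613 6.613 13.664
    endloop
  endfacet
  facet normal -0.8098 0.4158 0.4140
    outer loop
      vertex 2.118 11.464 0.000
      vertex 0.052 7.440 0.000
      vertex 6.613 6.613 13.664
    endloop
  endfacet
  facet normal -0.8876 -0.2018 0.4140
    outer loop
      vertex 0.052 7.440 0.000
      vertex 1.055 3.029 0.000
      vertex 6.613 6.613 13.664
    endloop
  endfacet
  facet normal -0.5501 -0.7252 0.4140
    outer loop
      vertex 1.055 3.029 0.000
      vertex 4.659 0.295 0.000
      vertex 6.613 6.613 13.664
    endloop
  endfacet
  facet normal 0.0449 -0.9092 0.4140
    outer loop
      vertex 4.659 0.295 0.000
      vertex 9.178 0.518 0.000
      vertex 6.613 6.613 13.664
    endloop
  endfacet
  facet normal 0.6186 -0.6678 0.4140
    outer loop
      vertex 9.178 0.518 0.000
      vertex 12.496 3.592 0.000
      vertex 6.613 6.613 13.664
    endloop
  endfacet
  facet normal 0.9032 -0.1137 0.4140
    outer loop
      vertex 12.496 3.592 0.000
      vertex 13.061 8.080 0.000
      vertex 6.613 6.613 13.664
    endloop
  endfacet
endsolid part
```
; perimeter-only toolpath
G21 ; units = mm
G90 ; absolute positioning
G28 ; home
; layer 1
G0 Z1.952
G0 X12.140 Y7.870
G1 X10.039 Y11.129
G1 X6.334 Y12.274
G1 X2.760 Y10.771
G1 X0.989 Y7.322
G1 X1.849 Y3.541
G1 X4.938 Y1.198
G1 X8.812 Y1.389
G1 X11.656 Y4.024
G1 X12.140 Y7.870
; layer 2
G0 Z3.904
G0 X11.219 Y7.661
G1 X9.468 Y10.377
G1 X6.381 Y11.331
G1 X3.402 Y10.078
G1 X1.927 Y7.204
G1 X2.643 Y4.053
G1 X5.217 Y2.100
G1 X8.445 Y2.259
G1 X10.815 Y4.455
G1 X11.219 Y7.661
; layer 3
G0 Z5.856
G0 X10.298 Y7.451
G1 X8.897 Y9.624
G1 X6.427 Y10.387
G1 X4.044 Y9.385
G1 X2.864 Y7.086
G1 X3.437 Y4.565
G1 X5.496 Y3.003
G1 X8.079 Y3.130
G1 X9.975 Y4.887
G1 X10.298 Y7.451
; layer 4
G0 Z7.808
G0 X9.376 Y7.242
G1 X8.326 Y8.871
G1 X6.474 Y9.444
G1 X4.687 Y8.692
G1 X3.801 Y6.967
G1 X4.231 Y5.077
G1 X5.776 Y3.905
G1 X7.712 Y4.001
G1 X9.134 Y5.318
G1 X9.376 Y7.242
; layer 5
G0 Z9.760
G0 X8.455 Y7.032
G1 X7.755 Y8.118
G1 X6.520 Y8.500
G1 X5.329 Y7.999
G1 X4.738 Y6.849
G1 X5.025 Y5.589
G1 X6.055 Y4.808
G1 X7.346 Y4.872
G1 X8.294 Y5.750
G1 X8.455 Y7.032
; layer 6
G0 Z11.712
G0 X7.534 Y6.823
G1 X7.184 Y7.366
G1 X6.567 Y7.557
G1 X5.971 Y7.306
G1 X5.676 Y6.731
G1 X5.819 Y6.101
G1 X6.334 Y5.710
G1 X6.979 Y5.742
G1 X7.453 Y6.181
G1 X7.534 Y6.823
M2 ; end

The solid is a regular 9-sided pyramid, base circumscribed radius ≈ 6.61 mm, apex at z ≈ 13.7 mm. Slicing at Δz = 1.952 mm — 7 equal slices spanning the solid's height, so layer i sits at z = i·h/7 — gives 6 non-empty perimeters. Each is a 9-segment closed polygon; G0 lifts to the layer z and rapids to the start vertex, then G1 traces the edges. The cross-section shrinks linearly with z (the slice at the apex is degenerate and omitted).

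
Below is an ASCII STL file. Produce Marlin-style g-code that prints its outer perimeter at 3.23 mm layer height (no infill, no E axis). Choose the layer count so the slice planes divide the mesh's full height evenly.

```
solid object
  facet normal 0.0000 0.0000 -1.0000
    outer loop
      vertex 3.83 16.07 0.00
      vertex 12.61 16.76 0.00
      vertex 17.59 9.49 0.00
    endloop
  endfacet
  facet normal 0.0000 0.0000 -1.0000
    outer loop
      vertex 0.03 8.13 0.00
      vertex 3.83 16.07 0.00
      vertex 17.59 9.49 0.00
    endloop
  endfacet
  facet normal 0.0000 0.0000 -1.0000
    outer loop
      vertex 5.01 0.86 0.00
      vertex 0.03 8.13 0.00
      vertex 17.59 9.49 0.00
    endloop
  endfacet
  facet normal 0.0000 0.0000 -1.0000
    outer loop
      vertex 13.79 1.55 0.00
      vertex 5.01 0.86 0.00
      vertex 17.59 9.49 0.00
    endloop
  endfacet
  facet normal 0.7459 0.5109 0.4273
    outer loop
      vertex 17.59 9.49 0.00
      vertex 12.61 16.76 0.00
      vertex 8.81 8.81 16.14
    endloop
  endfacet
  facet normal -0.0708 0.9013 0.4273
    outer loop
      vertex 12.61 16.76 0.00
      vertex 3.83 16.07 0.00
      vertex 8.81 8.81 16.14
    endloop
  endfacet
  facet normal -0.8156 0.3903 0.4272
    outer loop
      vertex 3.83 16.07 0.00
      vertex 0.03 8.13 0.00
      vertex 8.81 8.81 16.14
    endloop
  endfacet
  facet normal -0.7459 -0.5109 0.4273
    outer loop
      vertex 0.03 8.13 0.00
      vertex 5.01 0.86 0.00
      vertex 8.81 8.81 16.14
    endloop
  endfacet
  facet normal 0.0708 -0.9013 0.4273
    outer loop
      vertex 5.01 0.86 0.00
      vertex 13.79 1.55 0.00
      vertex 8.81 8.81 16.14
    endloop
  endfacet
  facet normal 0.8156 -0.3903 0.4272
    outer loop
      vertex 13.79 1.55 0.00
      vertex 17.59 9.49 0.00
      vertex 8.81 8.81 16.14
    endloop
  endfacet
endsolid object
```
; perimeter-only toolpath
G21 ; units = mm
G90 ; absolute positioning
G28 ; home
; layer 1
G0 Z3.23
G0 X15.83 Y9.35
G1 X11.85 Y15.17
G1 X4.83 Y14.62
G1 X1.79 Y8.27
G1 X5.77 Y2.45
G1 X12.79 Y3.00
G1 X15.83 Y9.35
; layer 2
G0 Z6.46
G0 X14.08 Y9.22
G1 X11.09 Y13.58
G1 X5.82 Y13.17
G1 X3.54 Y8.40
G1 X6.53 Y4.04
G1 X11.80 Y4.45
G1 X14.08 Y9.22
; layer 3
G0 Z9.68
G0 X12.32 Y9.08
G1 X10.33 Y11.99
G1 X6.82 Y11.71
G1 X5.30 Y8.54
G1 X7.29 Y5.63
G1 X10.80 Y5.91
G1 X12.32 Y9.08
; layer 4
G0 Z12.91
G0 X10.57 Y8.95
G1 X9.57 Y10.40
G1 X7.81 Y10.26
G1 X7.05 Y8.67
G1 X8.05 Y7.22
G1 X9.81 Y7.36
G1 X10.57 Y8.95
M2 ; end

The solid is a regular 6-sided pyramid, base circumscribed radius ≈ 8.81 mm, apex at z ≈ 16.1 mm. Slicing at Δz = 3.23 mm — 5 equal slices spanning the solid's height, so layer i sits at z = i·h/5 — gives 4 non-empty perimeters. Each is a 6-segment closed polygon; G0 lifts to the layer z and rapids to the start vertex, then G1 traces the edges. The cross-section shrinks linearly with z (the slice at the apex is degenerate and omitted).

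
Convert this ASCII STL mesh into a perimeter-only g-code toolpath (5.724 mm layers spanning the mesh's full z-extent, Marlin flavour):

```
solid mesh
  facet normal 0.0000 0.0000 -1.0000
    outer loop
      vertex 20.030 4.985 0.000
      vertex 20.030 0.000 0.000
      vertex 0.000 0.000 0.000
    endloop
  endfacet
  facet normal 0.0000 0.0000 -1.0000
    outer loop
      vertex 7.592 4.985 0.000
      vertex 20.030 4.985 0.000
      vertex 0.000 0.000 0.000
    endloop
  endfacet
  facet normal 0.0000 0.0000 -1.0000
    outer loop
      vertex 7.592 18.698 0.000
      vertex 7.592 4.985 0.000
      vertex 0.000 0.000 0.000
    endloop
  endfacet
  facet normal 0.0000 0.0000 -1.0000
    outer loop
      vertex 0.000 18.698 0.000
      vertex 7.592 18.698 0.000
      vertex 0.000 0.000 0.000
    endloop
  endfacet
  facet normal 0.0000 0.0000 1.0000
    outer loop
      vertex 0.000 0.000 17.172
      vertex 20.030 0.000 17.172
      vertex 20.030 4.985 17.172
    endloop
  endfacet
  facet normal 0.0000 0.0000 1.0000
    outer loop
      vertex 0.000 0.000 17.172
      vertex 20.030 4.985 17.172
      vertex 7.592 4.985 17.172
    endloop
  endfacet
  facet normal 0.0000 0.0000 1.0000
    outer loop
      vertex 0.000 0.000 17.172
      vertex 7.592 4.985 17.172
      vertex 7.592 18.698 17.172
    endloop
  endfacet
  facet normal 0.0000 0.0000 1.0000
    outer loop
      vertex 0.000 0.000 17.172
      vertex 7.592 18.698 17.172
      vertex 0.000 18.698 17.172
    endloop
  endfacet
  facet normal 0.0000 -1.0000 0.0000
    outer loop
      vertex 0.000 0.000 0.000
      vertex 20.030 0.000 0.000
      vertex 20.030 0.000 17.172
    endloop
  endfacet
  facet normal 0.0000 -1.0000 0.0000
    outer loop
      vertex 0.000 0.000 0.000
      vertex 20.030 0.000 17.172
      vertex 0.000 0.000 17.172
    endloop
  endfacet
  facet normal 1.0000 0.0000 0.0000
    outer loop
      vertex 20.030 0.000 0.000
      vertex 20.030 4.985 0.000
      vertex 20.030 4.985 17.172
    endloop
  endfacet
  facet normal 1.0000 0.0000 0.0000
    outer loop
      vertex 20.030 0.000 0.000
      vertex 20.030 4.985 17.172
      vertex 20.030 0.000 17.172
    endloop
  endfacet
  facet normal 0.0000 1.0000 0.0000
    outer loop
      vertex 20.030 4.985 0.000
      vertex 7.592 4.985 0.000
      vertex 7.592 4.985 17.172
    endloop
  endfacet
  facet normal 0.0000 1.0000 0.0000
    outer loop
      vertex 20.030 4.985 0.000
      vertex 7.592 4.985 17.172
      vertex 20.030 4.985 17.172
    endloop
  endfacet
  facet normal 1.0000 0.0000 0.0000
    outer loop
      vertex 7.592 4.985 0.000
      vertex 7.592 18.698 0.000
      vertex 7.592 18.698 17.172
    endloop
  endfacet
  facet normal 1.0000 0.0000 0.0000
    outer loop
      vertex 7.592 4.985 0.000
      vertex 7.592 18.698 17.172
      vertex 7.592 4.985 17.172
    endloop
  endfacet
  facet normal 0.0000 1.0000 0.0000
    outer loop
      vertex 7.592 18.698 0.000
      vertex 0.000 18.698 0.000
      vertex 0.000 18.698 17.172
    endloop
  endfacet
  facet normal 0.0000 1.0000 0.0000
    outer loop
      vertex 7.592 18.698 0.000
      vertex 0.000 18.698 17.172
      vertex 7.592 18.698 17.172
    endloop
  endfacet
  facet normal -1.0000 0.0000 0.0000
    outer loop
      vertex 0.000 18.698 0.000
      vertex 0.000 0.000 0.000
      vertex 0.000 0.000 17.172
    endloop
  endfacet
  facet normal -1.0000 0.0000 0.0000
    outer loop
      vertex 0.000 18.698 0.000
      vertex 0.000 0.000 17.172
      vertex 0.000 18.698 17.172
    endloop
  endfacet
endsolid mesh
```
; perimeter-only toolpath
G21 ; units = mm
G90 ; absolute positioning
G28 ; home
; layer 1
G0 Z5.724
G0 X0.000 Y0.000
G1 X20.030 Y0.000
G1 X20.030 Y4.985
G1 X7.592 Y4.985
G1 X7.592 Y18.698
G1 X0.000 Y18.698
G1 X0.000 Y0.000
; layer 2
G0 Z11.448
G0 X0.000 Y0.000
G1 X20.030 Y0.000
G1 X20.030 Y4.985
G1 X7.592 Y4.985
G1 X7.592 Y18.698
G1 X0.000 Y18.698
G1 X0.000 Y0.000
; layer 3
G0 Z17.172
G0 X0.000 Y0.000
G1 X20.030 Y0.000
G1 X20.030 Y4.985
G1 X7.592 Y4.985
G1 X7.592 Y18.698
G1 X0.000 Y18.698
G1 X0.000 Y0.000
M2 ; end

The solid is an L-shaped prism: outer 20 × 18.7 mm, arm thicknesses ≈ 4.99 mm (horizontal) and 7.59 mm (vertical), extruded 17.2 mm in z. Slicing at Δz = 5.724 mm — 3 equal slices spanning the solid's height, so layer i sits at z = i·h/3 — gives 3 non-empty perimeters. Each is a 6-segment closed polygon; G0 lifts to the layer z and rapids to the start vertex, then G1 traces the edges.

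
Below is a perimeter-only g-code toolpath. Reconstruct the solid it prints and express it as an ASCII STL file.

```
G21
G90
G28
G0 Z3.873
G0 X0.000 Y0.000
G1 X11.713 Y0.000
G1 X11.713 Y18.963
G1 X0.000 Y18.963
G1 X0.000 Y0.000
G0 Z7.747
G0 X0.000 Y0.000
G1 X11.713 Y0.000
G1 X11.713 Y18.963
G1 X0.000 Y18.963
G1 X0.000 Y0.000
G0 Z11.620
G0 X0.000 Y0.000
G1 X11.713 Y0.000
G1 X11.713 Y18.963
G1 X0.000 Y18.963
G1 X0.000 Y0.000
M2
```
solid part
  facet normal 0.0000 0.0000 -1.0000
    outer loop
      vertex 11.713 18.963 0.000
      vertex 11.713 0.000 0.000
      vertex 0.000 0.000 0.000
    endloop
  endfacet
  facet normal 0.0000 0.0000 -1.0000
    outer loop
      vertex 0.000 18.963 0.000
      vertex 11.713 18.963 0.000
      vertex 0.000 0.000 0.000
    endloop
  endfacet
  facet normal 0.0000 0.0000 1.0000
    outer loop
      vertex 0.000 0.000 11.620
      vertex 11.713 0.000 11.620
      vertex 11.713 18.963 11.620
    endloop
  endfacet
  facet normal 0.0000 0.0000 1.0000
    outer loop
      vertex 0.000 0.000 11.620
      vertex 11.713 18.963 11.620
      vertex 0.000 18.963 11.620
    endloop
  endfacet
  facet normal 0.0000 -1.0000 0.0000
    outer loop
      vertex 0.000 0.000 0.000
      vertex 11.713 0.000 0.000
      vertex 11.713 0.000 11.620
    endloop
  endfacet
  facet normal 0.0000 -1.0000 0.0000
    outer loop
      vertex 0.000 0.000 0.000
      vertex 11.713 0.000 11.620
      vertex 0.000 0.000 11.620
    endloop
  endfacet
  facet normal 0.0000 1.0000 0.0000
    outer loop
      vertex 11.713 18.963 11.620
      vertex 11.713 18.963 0.000
      vertex 0.000 18.963 0.000
    endloop
  endfacet
  facet normal 0.0000 1.0000 0.0000
    outer loop
      vertex 0.000 18.963 11.620
      vertex 11.713 18.963 11.620
      vertex 0.000 18.963 0.000
    endloop
  endfacet
  facet normal -1.0000 0.0000 0.0000
    outer loop
      vertex 0.000 18.963 11.620
      vertex 0.000 18.963 0.000
      vertex 0.000 0.000 0.000
    endloop
  endfacet
  facet normal -1.0000 0.0000 0.0000
    outer loop
      vertex 0.000 0.000 11.620
      vertex 0.000 18.963 11.620
      vertex 0.000 0.000 0.000
    endloop
  endfacet
  facet normal 1.0000 0.0000 0.0000
    outer loop
      vertex 11.713 0.000 0.000
      vertex 11.713 18.963 0.000
      vertex 11.713 18.963 11.620
    endloop
  endfacet
  facet normal 1.0000 0.0000 0.0000
    outer loop
      vertex 11.713 0.000 0.000
      vertex 11.713 18.963 11.620
      vertex 11.713 0.000 11.620
    endloop
  endfacet
endsolid part

The G0 Z moves step by Δz≈3.873 mm. Every layer's G1 loop is the same polygon, so the solid is a straight extrusion of it from z=0 to z≈11.6. Closing with flat bottom and top caps and triangulating gives 12 facets — a rectangular box, roughly 11.7 × 19 mm footprint and 11.6 mm tall.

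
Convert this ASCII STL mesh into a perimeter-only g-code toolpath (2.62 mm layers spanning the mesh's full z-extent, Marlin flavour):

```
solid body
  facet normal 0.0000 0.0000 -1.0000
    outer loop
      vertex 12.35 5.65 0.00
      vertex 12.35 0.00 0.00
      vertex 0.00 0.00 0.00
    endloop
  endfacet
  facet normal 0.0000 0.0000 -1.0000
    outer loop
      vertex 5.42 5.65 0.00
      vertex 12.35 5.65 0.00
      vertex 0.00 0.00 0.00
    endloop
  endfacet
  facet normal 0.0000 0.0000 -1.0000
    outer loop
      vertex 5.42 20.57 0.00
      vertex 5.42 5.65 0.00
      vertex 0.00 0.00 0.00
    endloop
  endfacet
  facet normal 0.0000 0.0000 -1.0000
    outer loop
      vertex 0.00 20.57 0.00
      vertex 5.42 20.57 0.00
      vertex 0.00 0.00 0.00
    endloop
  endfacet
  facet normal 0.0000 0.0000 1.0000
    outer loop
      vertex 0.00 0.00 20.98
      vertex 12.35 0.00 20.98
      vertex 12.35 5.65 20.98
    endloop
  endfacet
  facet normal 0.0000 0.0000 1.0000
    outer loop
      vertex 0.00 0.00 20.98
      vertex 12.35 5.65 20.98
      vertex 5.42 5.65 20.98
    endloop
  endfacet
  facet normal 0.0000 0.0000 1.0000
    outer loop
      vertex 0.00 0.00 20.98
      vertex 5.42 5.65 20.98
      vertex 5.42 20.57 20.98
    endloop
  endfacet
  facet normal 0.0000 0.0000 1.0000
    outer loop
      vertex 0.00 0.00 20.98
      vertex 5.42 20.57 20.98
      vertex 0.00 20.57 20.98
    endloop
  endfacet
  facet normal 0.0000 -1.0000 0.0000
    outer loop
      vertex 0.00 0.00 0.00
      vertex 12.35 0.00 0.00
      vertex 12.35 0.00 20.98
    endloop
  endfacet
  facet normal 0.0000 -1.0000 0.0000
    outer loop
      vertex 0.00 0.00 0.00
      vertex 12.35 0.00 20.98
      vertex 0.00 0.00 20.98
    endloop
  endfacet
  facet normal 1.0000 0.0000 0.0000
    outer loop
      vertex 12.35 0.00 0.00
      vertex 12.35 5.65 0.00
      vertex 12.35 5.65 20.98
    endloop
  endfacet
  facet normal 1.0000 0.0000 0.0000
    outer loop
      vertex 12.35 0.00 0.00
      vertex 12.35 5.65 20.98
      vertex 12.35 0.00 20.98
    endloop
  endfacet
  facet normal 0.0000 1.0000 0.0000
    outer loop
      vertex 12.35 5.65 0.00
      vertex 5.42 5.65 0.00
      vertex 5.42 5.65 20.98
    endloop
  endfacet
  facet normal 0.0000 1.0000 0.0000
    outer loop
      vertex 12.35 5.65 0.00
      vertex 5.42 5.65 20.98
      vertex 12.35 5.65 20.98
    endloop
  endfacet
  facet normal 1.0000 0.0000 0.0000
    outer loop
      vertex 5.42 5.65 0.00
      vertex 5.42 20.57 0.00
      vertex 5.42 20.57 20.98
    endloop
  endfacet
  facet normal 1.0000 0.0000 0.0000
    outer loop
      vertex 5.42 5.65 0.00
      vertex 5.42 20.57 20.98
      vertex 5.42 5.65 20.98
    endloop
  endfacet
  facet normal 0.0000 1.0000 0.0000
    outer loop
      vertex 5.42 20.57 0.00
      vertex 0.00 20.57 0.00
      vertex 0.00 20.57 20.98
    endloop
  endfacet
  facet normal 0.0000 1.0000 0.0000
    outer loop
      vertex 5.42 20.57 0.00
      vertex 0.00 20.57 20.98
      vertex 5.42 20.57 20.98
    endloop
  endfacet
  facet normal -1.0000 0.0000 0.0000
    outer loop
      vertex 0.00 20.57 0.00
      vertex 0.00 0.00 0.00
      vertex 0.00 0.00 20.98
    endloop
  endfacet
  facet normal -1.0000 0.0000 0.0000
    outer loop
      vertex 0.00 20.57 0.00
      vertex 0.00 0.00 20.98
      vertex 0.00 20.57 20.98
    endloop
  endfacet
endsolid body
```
; perimeter-only toolpath
G21 ; units = mm
G90 ; absolute positioning
G28 ; home
; layer 1
G0 Z2.62
G0 X0.00 Y0.00
G1 X12.35 Y0.00
G1 X12.35 Y5.65
G1 X5.42 Y5.65
G1 X5.42 Y20.57
G1 X0.00 Y20.57
G1 X0.00 Y0.00
; layer 2
G0 Z5.25
G0 X0.00 Y0.00
G1 X12.35 Y0.00
G1 X12.35 Y5.65
G1 X5.42 Y5.65
G1 X5.42 Y20.57
G1 X0.00 Y20.57
G1 X0.00 Y0.00
; layer 3
G0 Z7.87
G0 X0.00 Y0.00
G1 X12.35 Y0.00
G1 X12.35 Y5.65
G1 X5.42 Y5.65
G1 X5.42 Y20.57
G1 X0.00 Y20.57
G1 X0.00 Y0.00
; layer 4
G0 Z10.49
G0 X0.00 Y0.00
G1 X12.35 Y0.00
G1 X12.35 Y5.65
G1 X5.42 Y5.65
G1 X5.42 Y20.57
G1 X0.00 Y20.57
G1 X0.00 Y0.00
; layer 5
G0 Z13.11
G0 X0.00 Y0.00
G1 X12.35 Y0.00
G1 X12.35 Y5.65
G1 X5.42 Y5.65
G1 X5.42 Y20.57
G1 X0.00 Y20.57
G1 X0.00 Y0.00
; layer 6
G0 Z15.73
G0 X0.00 Y0.00
G1 X12.35 Y0.00
G1 X12.35 Y5.65
G1 X5.42 Y5.65
G1 X5.42 Y20.57
G1 X0.00 Y20.57
G1 X0.00 Y0.00
; layer 7
G0 Z18.36
G0 X0.00 Y0.00
G1 X12.35 Y0.00
G1 X12.35 Y5.65
G1 X5.42 Y5.65
G1 X5.42 Y20.57
G1 X0.00 Y20.57
G1 X0.00 Y0.00
; layer 8
G0 Z20.98
G0 X0.00 Y0.00
G1 X12.35 Y0.00
G1 X12.35 Y5.65
G1 X5.42 Y5.65
G1 X5.42 Y20.57
G1 X0.00 Y20.57
G1 X0.00 Y0.00
M2 ; end

The solid is an L-shaped prism: outer 12.3 × 20.6 mm, arm thicknesses ≈ 5.65 mm (horizontal) and 5.42 mm (vertical), extruded 21 mm in z. Slicing at Δz = 2.62 mm — 8 equal slices spanning the solid's height, so layer i sits at z = i·h/8 — gives 8 non-empty perimeters. Each is a 6-segment closed polygon; G0 lifts to the layer z and rapids to the start vertex, then G1 traces the edges.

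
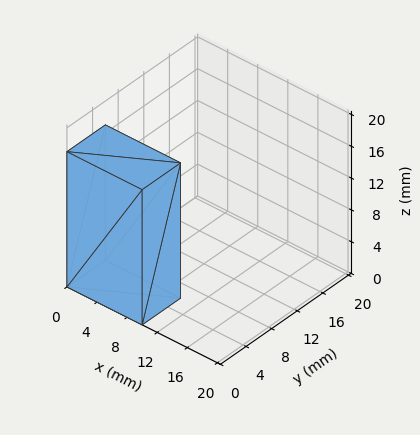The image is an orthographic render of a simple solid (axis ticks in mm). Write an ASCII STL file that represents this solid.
Reading the render: the shape is a rectangular box, roughly 10 × 6 mm footprint and 17 mm tall (dimensions read to the nearest mm from the axis ticks). For the STL, each face is triangulated and given an outward normal.

solid part
  facet normal 0.0000 0.0000 -1.0000
    outer loop
      vertex 10.00 6.00 0.00
      vertex 10.00 0.00 0.00
      vertex 0.00 0.00 0.00
    endloop
  endfacet
  facet normal 0.0000 0.0000 -1.0000
    outer loop
      vertex 0.00 6.00 0.00
      vertex 10.00 6.00 0.00
      vertex 0.00 0.00 0.00
    endloop
  endfacet
  facet normal 0.0000 0.0000 1.0000
    outer loop
      vertex 0.00 0.00 17.00
      vertex 10.00 0.00 17.00
      vertex 10.00 6.00 17.00
    endloop
  endfacet
  facet normal 0.0000 0.0000 1.0000
    outer loop
      vertex 0.00 0.00 17.00
      vertex 10.00 6.00 17.00
      vertex 0.00 6.00 17.00
    endloop
  endfacet
  facet normal 0.0000 -1.0000 0.0000
    outer loop
      vertex 0.00 0.00 0.00
      vertex 10.00 0.00 0.00
      vertex 10.00 0.00 17.00
    endloop
  endfacet
  facet normal 0.0000 -1.0000 0.0000
    outer loop
      vertex 0.00 0.00 0.00
      vertex 10.00 0.00 17.00
      vertex 0.00 0.00 17.00
    endloop
  endfacet
  facet normal 0.0000 1.0000 0.0000
    outer loop
      vertex 10.00 6.00 17.00
      vertex 10.00 6.00 0.00
      vertex 0.00 6.00 0.00
    endloop
  endfacet
  facet normal 0.0000 1.0000 0.0000
    outer loop
      vertex 0.00 6.00 17.00
      vertex 10.00 6.00 17.00
      vertex 0.00 6.00 0.00
    endloop
  endfacet
  facet normal -1.0000 0.0000 0.0000
    outer loop
      vertex 0.00 6.00 17.00
      vertex 0.00 6.00 0.00
      vertex 0.00 0.00 0.00
    endloop
  endfacet
  facet normal -1.0000 0.0000 0.0000
    outer loop
      vertex 0.00 0.00 17.00
      vertex 0.00 6.00 17.00
      vertex 0.00 0.00 0.00
    endloop
  endfacet
  facet normal 1.0000 0.0000 0.0000
    outer loop
      vertex 10.00 0.00 0.00
      vertex 10.00 6.00 0.00
      vertex 10.00 6.00 17.00
    endloop
  endfacet
  facet normal 1.0000 0.0000 0.0000
    outer loop
      vertex 10.00 0.00 0.00
      vertex 10.00 6.00 17.00
      vertex 10.00 0.00 17.00
    endloop
  endfacet
endsolid part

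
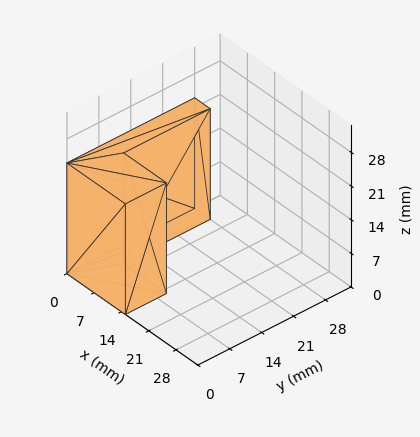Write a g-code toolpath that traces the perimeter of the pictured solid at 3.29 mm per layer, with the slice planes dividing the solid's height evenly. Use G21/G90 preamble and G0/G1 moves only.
Reading the render: the shape is an L-shaped prism: outer 15 × 28 mm, arm thicknesses ≈ 9 mm (horizontal) and 4 mm (vertical), extruded 23 mm in z (dimensions read to the nearest mm from the axis ticks). For the g-code, the solid's height is divided into equal slices at the stated Δz and each level perimeter traced with G1 moves after a G0 lift.

; perimeter-only toolpath
G21 ; units = mm
G90 ; absolute positioning
G28 ; home
; layer 1
G0 Z3.29
G0 X0.00 Y0.00
G1 X15.00 Y0.00
G1 X15.00 Y9.00
G1 X4.00 Y9.00
G1 X4.00 Y28.00
G1 X0.00 Y28.00
G1 X0.00 Y0.00
; layer 2
G0 Z6.57
G0 X0.00 Y0.00
G1 X15.00 Y0.00
G1 X15.00 Y9.00
G1 X4.00 Y9.00
G1 X4.00 Y28.00
G1 X0.00 Y28.00
G1 X0.00 Y0.00
; layer 3
G0 Z9.86
G0 X0.00 Y0.00
G1 X15.00 Y0.00
G1 X15.00 Y9.00
G1 X4.00 Y9.00
G1 X4.00 Y28.00
G1 X0.00 Y28.00
G1 X0.00 Y0.00
; layer 4
G0 Z13.14
G0 X0.00 Y0.00
G1 X15.00 Y0.00
G1 X15.00 Y9.00
G1 X4.00 Y9.00
G1 X4.00 Y28.00
G1 X0.00 Y28.00
G1 X0.00 Y0.00
; layer 5
G0 Z16.43
G0 X0.00 Y0.00
G1 X15.00 Y0.00
G1 X15.00 Y9.00
G1 X4.00 Y9.00
G1 X4.00 Y28.00
G1 X0.00 Y28.00
G1 X0.00 Y0.00
; layer 6
G0 Z19.71
G0 X0.00 Y0.00
G1 X15.00 Y0.00
G1 X15.00 Y9.00
G1 X4.00 Y9.00
G1 X4.00 Y28.00
G1 X0.00 Y28.00
G1 X0.00 Y0.00
; layer 7
G0 Z23.00
G0 X0.00 Y0.00
G1 X15.00 Y0.00
G1 X15.00 Y9.00
G1 X4.00 Y9.00
G1 X4.00 Y28.00
G1 X0.00 Y28.00
G1 X0.00 Y0.00
M2 ; end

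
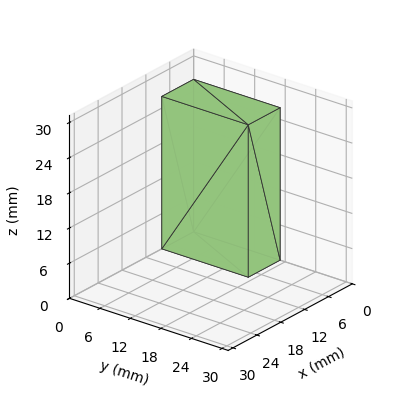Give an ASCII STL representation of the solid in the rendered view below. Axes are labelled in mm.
Reading the render: the shape is a rectangular box, roughly 8 × 17 mm footprint and 26 mm tall (dimensions read to the nearest mm from the axis ticks). For the STL, each face is triangulated and given an outward normal.

solid part
  facet normal 0.0000 0.0000 -1.0000
    outer loop
      vertex 8.0 17.0 0.0
      vertex 8.0 0.0 0.0
      vertex 0.0 0.0 0.0
    endloop
  endfacet
  facet normal 0.0000 0.0000 -1.0000
    outer loop
      vertex 0.0 17.0 0.0
      vertex 8.0 17.0 0.0
      vertex 0.0 0.0 0.0
    endloop
  endfacet
  facet normal 0.0000 0.0000 1.0000
    outer loop
      vertex 0.0 0.0 26.0
      vertex 8.0 0.0 26.0
      vertex 8.0 17.0 26.0
    endloop
  endfacet
  facet normal 0.0000 0.0000 1.0000
    outer loop
      vertex 0.0 0.0 26.0
      vertex 8.0 17.0 26.0
      vertex 0.0 17.0 26.0
    endloop
  endfacet
  facet normal 0.0000 -1.0000 0.0000
    outer loop
      vertex 0.0 0.0 0.0
      vertex 8.0 0.0 0.0
      vertex 8.0 0.0 26.0
    endloop
  endfacet
  facet normal 0.0000 -1.0000 0.0000
    outer loop
      vertex 0.0 0.0 0.0
      vertex 8.0 0.0 26.0
      vertex 0.0 0.0 26.0
    endloop
  endfacet
  facet normal 0.0000 1.0000 0.0000
    outer loop
      vertex 8.0 17.0 26.0
      vertex 8.0 17.0 0.0
      vertex 0.0 17.0 0.0
    endloop
  endfacet
  facet normal 0.0000 1.0000 0.0000
    outer loop
      vertex 0.0 17.0 26.0
      vertex 8.0 17.0 26.0
      vertex 0.0 17.0 0.0
    endloop
  endfacet
  facet normal -1.0000 0.0000 0.0000
    outer loop
      vertex 0.0 17.0 26.0
      vertex 0.0 17.0 0.0
      vertex 0.0 0.0 0.0
    endloop
  endfacet
  facet normal -1.0000 0.0000 0.0000
    outer loop
      vertex 0.0 0.0 26.0
      vertex 0.0 17.0 26.0
      vertex 0.0 0.0 0.0
    endloop
  endfacet
  facet normal 1.0000 0.0000 0.0000
    outer loop
      vertex 8.0 0.0 0.0
      vertex 8.0 17.0 0.0
      vertex 8.0 17.0 26.0
    endloop
  endfacet
  facet normal 1.0000 0.0000 0.0000
    outer loop
      vertex 8.0 0.0 0.0
      vertex 8.0 17.0 26.0
      vertex 8.0 0.0 26.0
    endloop
  endfacet
endsolid part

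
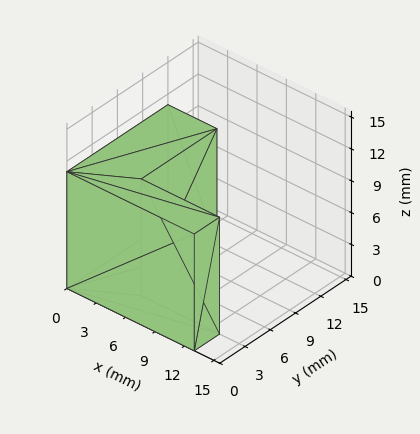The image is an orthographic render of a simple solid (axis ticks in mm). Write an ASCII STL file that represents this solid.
Reading the render: the shape is an L-shaped prism: outer 13 × 12 mm, arm thicknesses ≈ 3 mm (horizontal) and 5 mm (vertical), extruded 11 mm in z (dimensions read to the nearest mm from the axis ticks). For the STL, each face is triangulated and given an outward normal.

solid part
  facet normal 0.0000 0.0000 -1.0000
    outer loop
      vertex 13.000 3.000 0.000
      vertex 13.000 0.000 0.000
      vertex 0.000 0.000 0.000
    endloop
  endfacet
  facet normal 0.0000 0.0000 -1.0000
    outer loop
      vertex 5.000 3.000 0.000
      vertex 13.000 3.000 0.000
      vertex 0.000 0.000 0.000
    endloop
  endfacet
  facet normal 0.0000 0.0000 -1.0000
    outer loop
      vertex 5.000 12.000 0.000
      vertex 5.000 3.000 0.000
      vertex 0.000 0.000 0.000
    endloop
  endfacet
  facet normal 0.0000 0.0000 -1.0000
    outer loop
      vertex 0.000 12.000 0.000
      vertex 5.000 12.000 0.000
      vertex 0.000 0.000 0.000
    endloop
  endfacet
  facet normal 0.0000 0.0000 1.0000
    outer loop
      vertex 0.000 0.000 11.000
      vertex 13.000 0.000 11.000
      vertex 13.000 3.000 11.000
    endloop
  endfacet
  facet normal 0.0000 0.0000 1.0000
    outer loop
      vertex 0.000 0.000 11.000
      vertex 13.000 3.000 11.000
      vertex 5.000 3.000 11.000
    endloop
  endfacet
  facet normal 0.0000 0.0000 1.0000
    outer loop
      vertex 0.000 0.000 11.000
      vertex 5.000 3.000 11.000
      vertex 5.000 12.000 11.000
    endloop
  endfacet
  facet normal 0.0000 0.0000 1.0000
    outer loop
      vertex 0.000 0.000 11.000
      vertex 5.000 12.000 11.000
      vertex 0.000 12.000 11.000
    endloop
  endfacet
  facet normal 0.0000 -1.0000 0.0000
    outer loop
      vertex 0.000 0.000 0.000
      vertex 13.000 0.000 0.000
      vertex 13.000 0.000 11.000
    endloop
  endfacet
  facet normal 0.0000 -1.0000 0.0000
    outer loop
      vertex 0.000 0.000 0.000
      vertex 13.000 0.000 11.000
      vertex 0.000 0.000 11.000
    endloop
  endfacet
  facet normal 1.0000 0.0000 0.0000
    outer loop
      vertex 13.000 0.000 0.000
      vertex 13.000 3.000 0.000
      vertex 13.000 3.000 11.000
    endloop
  endfacet
  facet normal 1.0000 0.0000 0.0000
    outer loop
      vertex 13.000 0.000 0.000
      vertex 13.000 3.000 11.000
      vertex 13.000 0.000 11.000
    endloop
  endfacet
  facet normal 0.0000 1.0000 0.0000
    outer loop
      vertex 13.000 3.000 0.000
      vertex 5.000 3.000 0.000
      vertex 5.000 3.000 11.000
    endloop
  endfacet
  facet normal 0.0000 1.0000 0.0000
    outer loop
      vertex 13.000 3.000 0.000
      vertex 5.000 3.000 11.000
      vertex 13.000 3.000 11.000
    endloop
  endfacet
  facet normal 1.0000 0.0000 0.0000
    outer loop
      vertex 5.000 3.000 0.000
      vertex 5.000 12.000 0.000
      vertex 5.000 12.000 11.000
    endloop
  endfacet
  facet normal 1.0000 0.0000 0.0000
    outer loop
      vertex 5.000 3.000 0.000
      vertex 5.000 12.000 11.000
      vertex 5.000 3.000 11.000
    endloop
  endfacet
  facet normal 0.0000 1.0000 0.0000
    outer loop
      vertex 5.000 12.000 0.000
      vertex 0.000 12.000 0.000
      vertex 0.000 12.000 11.000
    endloop
  endfacet
  facet normal 0.0000 1.0000 0.0000
    outer loop
      vertex 5.000 12.000 0.000
      vertex 0.000 12.000 11.000
      vertex 5.000 12.000 11.000
    endloop
  endfacet
  facet normal -1.0000 0.0000 0.0000
    outer loop
      vertex 0.000 12.000 0.000
      vertex 0.000 0.000 0.000
      vertex 0.000 0.000 11.000
    endloop
  endfacet
  facet normal -1.0000 0.0000 0.0000
    outer loop
      vertex 0.000 12.000 0.000
      vertex 0.000 0.000 11.000
      vertex 0.000 12.000 11.000
    endloop
  endfacet
endsolid part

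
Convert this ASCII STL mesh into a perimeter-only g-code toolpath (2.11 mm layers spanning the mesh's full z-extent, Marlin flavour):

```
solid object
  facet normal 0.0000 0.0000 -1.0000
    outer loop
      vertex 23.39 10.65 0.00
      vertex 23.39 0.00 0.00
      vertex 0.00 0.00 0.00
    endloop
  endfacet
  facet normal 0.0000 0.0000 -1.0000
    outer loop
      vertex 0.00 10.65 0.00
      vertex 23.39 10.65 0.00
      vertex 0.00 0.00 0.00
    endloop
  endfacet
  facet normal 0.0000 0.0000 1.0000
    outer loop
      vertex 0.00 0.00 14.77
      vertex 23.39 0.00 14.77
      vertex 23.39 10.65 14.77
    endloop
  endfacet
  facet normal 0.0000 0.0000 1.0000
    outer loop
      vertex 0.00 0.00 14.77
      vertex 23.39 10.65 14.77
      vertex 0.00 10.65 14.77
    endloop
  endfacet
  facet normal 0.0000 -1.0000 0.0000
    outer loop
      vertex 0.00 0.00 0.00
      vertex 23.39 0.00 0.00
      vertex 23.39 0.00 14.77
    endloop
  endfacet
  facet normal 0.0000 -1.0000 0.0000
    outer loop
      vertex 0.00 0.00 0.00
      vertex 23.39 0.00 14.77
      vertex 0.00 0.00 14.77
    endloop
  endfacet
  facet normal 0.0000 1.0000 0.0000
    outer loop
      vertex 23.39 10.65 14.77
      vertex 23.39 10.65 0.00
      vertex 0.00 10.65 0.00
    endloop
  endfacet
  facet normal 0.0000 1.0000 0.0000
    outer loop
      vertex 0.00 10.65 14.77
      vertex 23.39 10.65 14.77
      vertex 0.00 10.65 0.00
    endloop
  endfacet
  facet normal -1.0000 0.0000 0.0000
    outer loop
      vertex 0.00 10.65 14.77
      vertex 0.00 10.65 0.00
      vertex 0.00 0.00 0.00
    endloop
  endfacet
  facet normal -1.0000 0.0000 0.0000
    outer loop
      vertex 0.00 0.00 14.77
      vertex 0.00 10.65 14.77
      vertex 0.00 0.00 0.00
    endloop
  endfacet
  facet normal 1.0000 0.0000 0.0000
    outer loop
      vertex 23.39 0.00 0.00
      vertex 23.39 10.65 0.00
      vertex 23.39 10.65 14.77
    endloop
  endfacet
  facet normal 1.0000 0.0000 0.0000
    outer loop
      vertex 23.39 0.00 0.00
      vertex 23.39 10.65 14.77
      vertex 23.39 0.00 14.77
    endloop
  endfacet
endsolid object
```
; perimeter-only toolpath
G21 ; units = mm
G90 ; absolute positioning
G28 ; home
; layer 1
G0 Z2.11
G0 X0.00 Y0.00
G1 X23.39 Y0.00
G1 X23.39 Y10.65
G1 X0.00 Y10.65
G1 X0.00 Y0.00
; layer 2
G0 Z4.22
G0 X0.00 Y0.00
G1 X23.39 Y0.00
G1 X23.39 Y10.65
G1 X0.00 Y10.65
G1 X0.00 Y0.00
; layer 3
G0 Z6.33
G0 X0.00 Y0.00
G1 X23.39 Y0.00
G1 X23.39 Y10.65
G1 X0.00 Y10.65
G1 X0.00 Y0.00
; layer 4
G0 Z8.44
G0 X0.00 Y0.00
G1 X23.39 Y0.00
G1 X23.39 Y10.65
G1 X0.00 Y10.65
G1 X0.00 Y0.00
; layer 5
G0 Z10.55
G0 X0.00 Y0.00
G1 X23.39 Y0.00
G1 X23.39 Y10.65
G1 X0.00 Y10.65
G1 X0.00 Y0.00
; layer 6
G0 Z12.66
G0 X0.00 Y0.00
G1 X23.39 Y0.00
G1 X23.39 Y10.65
G1 X0.00 Y10.65
G1 X0.00 Y0.00
; layer 7
G0 Z14.77
G0 X0.00 Y0.00
G1 X23.39 Y0.00
G1 X23.39 Y10.65
G1 X0.00 Y10.65
G1 X0.00 Y0.00
M2 ; end

The solid is a rectangular box, roughly 23.4 × 10.7 mm footprint and 14.8 mm tall. Slicing at Δz = 2.11 mm — 7 equal slices spanning the solid's height, so layer i sits at z = i·h/7 — gives 7 non-empty perimeters. Each is a 4-segment closed polygon; G0 lifts to the layer z and rapids to the start vertex, then G1 traces the edges.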